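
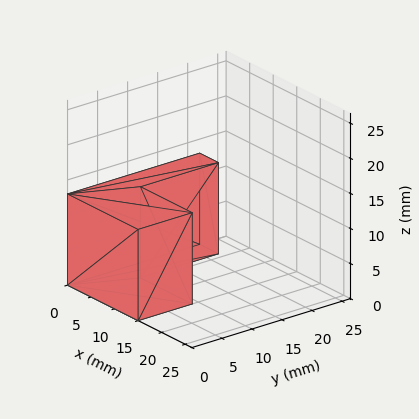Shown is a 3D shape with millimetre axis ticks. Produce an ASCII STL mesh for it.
Reading the render: the shape is an L-shaped prism: outer 15 × 22 mm, arm thicknesses ≈ 9 mm (horizontal) and 4 mm (vertical), extruded 13 mm in z (dimensions read to the nearest mm from the axis ticks). For the STL, each face is triangulated and given an outward normal.

solid part
  facet normal 0.0000 0.0000 -1.0000
    outer loop
      vertex 15.000 9.000 0.000
      vertex 15.000 0.000 0.000
      vertex 0.000 0.000 0.000
    endloop
  endfacet
  facet normal 0.0000 0.0000 -1.0000
    outer loop
      vertex 4.000 9.000 0.000
      vertex 15.000 9.000 0.000
      vertex 0.000 0.000 0.000
    endloop
  endfacet
  facet normal 0.0000 0.0000 -1.0000
    outer loop
      vertex 4.000 22.000 0.000
      vertex 4.000 9.000 0.000
      vertex 0.000 0.000 0.000
    endloop
  endfacet
  facet normal 0.0000 0.0000 -1.0000
    outer loop
      vertex 0.000 22.000 0.000
      vertex 4.000 22.000 0.000
      vertex 0.000 0.000 0.000
    endloop
  endfacet
  facet normal 0.0000 0.0000 1.0000
    outer loop
      vertex 0.000 0.000 13.000
      vertex 15.000 0.000 13.000
      vertex 15.000 9.000 13.000
    endloop
  endfacet
  facet normal 0.0000 0.0000 1.0000
    outer loop
      vertex 0.000 0.000 13.000
      vertex 15.000 9.000 13.000
      vertex 4.000 9.000 13.000
    endloop
  endfacet
  facet normal 0.0000 0.0000 1.0000
    outer loop
      vertex 0.000 0.000 13.000
      vertex 4.000 9.000 13.000
      vertex 4.000 22.000 13.000
    endloop
  endfacet
  facet normal 0.0000 0.0000 1.0000
    outer loop
      vertex 0.000 0.000 13.000
      vertex 4.000 22.000 13.000
      vertex 0.000 22.000 13.000
    endloop
  endfacet
  facet normal 0.0000 -1.0000 0.0000
    outer loop
      vertex 0.000 0.000 0.000
      vertex 15.000 0.000 0.000
      vertex 15.000 0.000 13.000
    endloop
  endfacet
  facet normal 0.0000 -1.0000 0.0000
    outer loop
      vertex 0.000 0.000 0.000
      vertex 15.000 0.000 13.000
      vertex 0.000 0.000 13.000
    endloop
  endfacet
  facet normal 1.0000 0.0000 0.0000
    outer loop
      vertex 15.000 0.000 0.000
      vertex 15.000 9.000 0.000
      vertex 15.000 9.000 13.000
    endloop
  endfacet
  facet normal 1.0000 0.0000 0.0000
    outer loop
      vertex 15.000 0.000 0.000
      vertex 15.000 9.000 13.000
      vertex 15.000 0.000 13.000
    endloop
  endfacet
  facet normal 0.0000 1.0000 0.0000
    outer loop
      vertex 15.000 9.000 0.000
      vertex 4.000 9.000 0.000
      vertex 4.000 9.000 13.000
    endloop
  endfacet
  facet normal 0.0000 1.0000 0.0000
    outer loop
      vertex 15.000 9.000 0.000
      vertex 4.000 9.000 13.000
      vertex 15.000 9.000 13.000
    endloop
  endfacet
  facet normal 1.0000 0.0000 0.0000
    outer loop
      vertex 4.000 9.000 0.000
      vertex 4.000 22.000 0.000
      vertex 4.000 22.000 13.000
    endloop
  endfacet
  facet normal 1.0000 0.0000 0.0000
    outer loop
      vertex 4.000 9.000 0.000
      vertex 4.000 22.000 13.000
      vertex 4.000 9.000 13.000
    endloop
  endfacet
  facet normal 0.0000 1.0000 0.0000
    outer loop
      vertex 4.000 22.000 0.000
      vertex 0.000 22.000 0.000
      vertex 0.000 22.000 13.000
    endloop
  endfacet
  facet normal 0.0000 1.0000 0.0000
    outer loop
      vertex 4.000 22.000 0.000
      vertex 0.000 22.000 13.000
      vertex 4.000 22.000 13.000
    endloop
  endfacet
  facet normal -1.0000 0.0000 0.0000
    outer loop
      vertex 0.000 22.000 0.000
      vertex 0.000 0.000 0.000
      vertex 0.000 0.000 13.000
    endloop
  endfacet
  facet normal -1.0000 0.0000 0.0000
    outer loop
      vertex 0.000 22.000 0.000
      vertex 0.000 0.000 13.000
      vertex 0.000 22.000 13.000
    endloop
  endfacet
endsolid part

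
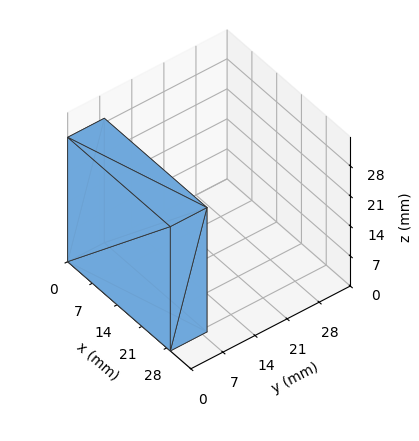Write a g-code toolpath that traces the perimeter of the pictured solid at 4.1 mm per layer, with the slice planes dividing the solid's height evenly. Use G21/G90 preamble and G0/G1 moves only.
Reading the render: the shape is a rectangular box, roughly 29 × 8 mm footprint and 29 mm tall (dimensions read to the nearest mm from the axis ticks). For the g-code, the solid's height is divided into equal slices at the stated Δz and each level perimeter traced with G1 moves after a G0 lift.

; perimeter-only toolpath
G21 ; units = mm
G90 ; absolute positioning
G28 ; home
; layer 1
G0 Z4.1
G0 X0.0 Y0.0
G1 X29.0 Y0.0
G1 X29.0 Y8.0
G1 X0.0 Y8.0
G1 X0.0 Y0.0
; layer 2
G0 Z8.3
G0 X0.0 Y0.0
G1 X29.0 Y0.0
G1 X29.0 Y8.0
G1 X0.0 Y8.0
G1 X0.0 Y0.0
; layer 3
G0 Z12.4
G0 X0.0 Y0.0
G1 X29.0 Y0.0
G1 X29.0 Y8.0
G1 X0.0 Y8.0
G1 X0.0 Y0.0
; layer 4
G0 Z16.6
G0 X0.0 Y0.0
G1 X29.0 Y0.0
G1 X29.0 Y8.0
G1 X0.0 Y8.0
G1 X0.0 Y0.0
; layer 5
G0 Z20.7
G0 X0.0 Y0.0
G1 X29.0 Y0.0
G1 X29.0 Y8.0
G1 X0.0 Y8.0
G1 X0.0 Y0.0
; layer 6
G0 Z24.9
G0 X0.0 Y0.0
G1 X29.0 Y0.0
G1 X29.0 Y8.0
G1 X0.0 Y8.0
G1 X0.0 Y0.0
; layer 7
G0 Z29.0
G0 X0.0 Y0.0
G1 X29.0 Y0.0
G1 X29.0 Y8.0
G1 X0.0 Y8.0
G1 X0.0 Y0.0
M2 ; end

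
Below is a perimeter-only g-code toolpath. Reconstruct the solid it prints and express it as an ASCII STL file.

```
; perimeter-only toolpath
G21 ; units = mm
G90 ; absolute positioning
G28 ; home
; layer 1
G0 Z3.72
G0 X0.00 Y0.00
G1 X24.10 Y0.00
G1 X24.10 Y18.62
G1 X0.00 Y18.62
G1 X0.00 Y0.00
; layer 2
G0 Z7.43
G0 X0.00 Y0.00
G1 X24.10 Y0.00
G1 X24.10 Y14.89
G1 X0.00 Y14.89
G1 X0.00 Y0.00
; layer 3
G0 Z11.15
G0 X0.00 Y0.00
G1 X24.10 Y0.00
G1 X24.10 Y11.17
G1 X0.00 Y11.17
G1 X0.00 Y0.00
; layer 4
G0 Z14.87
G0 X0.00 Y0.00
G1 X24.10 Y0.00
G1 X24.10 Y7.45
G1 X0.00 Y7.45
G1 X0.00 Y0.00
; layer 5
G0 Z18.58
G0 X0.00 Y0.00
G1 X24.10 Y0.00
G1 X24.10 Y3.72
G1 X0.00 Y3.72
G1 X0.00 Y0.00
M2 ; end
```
solid part
  facet normal 0.0000 0.0000 -1.0000
    outer loop
      vertex 24.10 22.34 0.00
      vertex 24.10 0.00 0.00
      vertex 0.00 0.00 0.00
    endloop
  endfacet
  facet normal 0.0000 0.0000 -1.0000
    outer loop
      vertex 0.00 22.34 0.00
      vertex 24.10 22.34 0.00
      vertex 0.00 0.00 0.00
    endloop
  endfacet
  facet normal 0.0000 -1.0000 0.0000
    outer loop
      vertex 0.00 0.00 0.00
      vertex 24.10 0.00 0.00
      vertex 24.10 0.00 22.30
    endloop
  endfacet
  facet normal 0.0000 -1.0000 0.0000
    outer loop
      vertex 0.00 0.00 0.00
      vertex 24.10 0.00 22.30
      vertex 0.00 0.00 22.30
    endloop
  endfacet
  facet normal 0.0000 0.7065 0.7077
    outer loop
      vertex 0.00 0.00 22.30
      vertex 24.10 0.00 22.30
      vertex 24.10 22.34 0.00
    endloop
  endfacet
  facet normal 0.0000 0.7065 0.7077
    outer loop
      vertex 0.00 0.00 22.30
      vertex 24.10 22.34 0.00
      vertex 0.00 22.34 0.00
    endloop
  endfacet
  facet normal -1.0000 0.0000 0.0000
    outer loop
      vertex 0.00 0.00 22.30
      vertex 0.00 22.34 0.00
      vertex 0.00 0.00 0.00
    endloop
  endfacet
  facet normal 1.0000 0.0000 0.0000
    outer loop
      vertex 24.10 0.00 0.00
      vertex 24.10 22.34 0.00
      vertex 24.10 0.00 22.30
    endloop
  endfacet
endsolid part

The G0 Z moves step by Δz≈3.72 mm. The G1 loops shrink linearly with z, so the solid tapers from its base footprint up to z≈22.3. Closing with a flat bottom cap and the tapered top and triangulating gives 8 facets — a wedge (ramp): 24.1 × 22.3 mm base, rising to 22.3 mm along the y=0 edge and sloping linearly to z=0 at y=22.3.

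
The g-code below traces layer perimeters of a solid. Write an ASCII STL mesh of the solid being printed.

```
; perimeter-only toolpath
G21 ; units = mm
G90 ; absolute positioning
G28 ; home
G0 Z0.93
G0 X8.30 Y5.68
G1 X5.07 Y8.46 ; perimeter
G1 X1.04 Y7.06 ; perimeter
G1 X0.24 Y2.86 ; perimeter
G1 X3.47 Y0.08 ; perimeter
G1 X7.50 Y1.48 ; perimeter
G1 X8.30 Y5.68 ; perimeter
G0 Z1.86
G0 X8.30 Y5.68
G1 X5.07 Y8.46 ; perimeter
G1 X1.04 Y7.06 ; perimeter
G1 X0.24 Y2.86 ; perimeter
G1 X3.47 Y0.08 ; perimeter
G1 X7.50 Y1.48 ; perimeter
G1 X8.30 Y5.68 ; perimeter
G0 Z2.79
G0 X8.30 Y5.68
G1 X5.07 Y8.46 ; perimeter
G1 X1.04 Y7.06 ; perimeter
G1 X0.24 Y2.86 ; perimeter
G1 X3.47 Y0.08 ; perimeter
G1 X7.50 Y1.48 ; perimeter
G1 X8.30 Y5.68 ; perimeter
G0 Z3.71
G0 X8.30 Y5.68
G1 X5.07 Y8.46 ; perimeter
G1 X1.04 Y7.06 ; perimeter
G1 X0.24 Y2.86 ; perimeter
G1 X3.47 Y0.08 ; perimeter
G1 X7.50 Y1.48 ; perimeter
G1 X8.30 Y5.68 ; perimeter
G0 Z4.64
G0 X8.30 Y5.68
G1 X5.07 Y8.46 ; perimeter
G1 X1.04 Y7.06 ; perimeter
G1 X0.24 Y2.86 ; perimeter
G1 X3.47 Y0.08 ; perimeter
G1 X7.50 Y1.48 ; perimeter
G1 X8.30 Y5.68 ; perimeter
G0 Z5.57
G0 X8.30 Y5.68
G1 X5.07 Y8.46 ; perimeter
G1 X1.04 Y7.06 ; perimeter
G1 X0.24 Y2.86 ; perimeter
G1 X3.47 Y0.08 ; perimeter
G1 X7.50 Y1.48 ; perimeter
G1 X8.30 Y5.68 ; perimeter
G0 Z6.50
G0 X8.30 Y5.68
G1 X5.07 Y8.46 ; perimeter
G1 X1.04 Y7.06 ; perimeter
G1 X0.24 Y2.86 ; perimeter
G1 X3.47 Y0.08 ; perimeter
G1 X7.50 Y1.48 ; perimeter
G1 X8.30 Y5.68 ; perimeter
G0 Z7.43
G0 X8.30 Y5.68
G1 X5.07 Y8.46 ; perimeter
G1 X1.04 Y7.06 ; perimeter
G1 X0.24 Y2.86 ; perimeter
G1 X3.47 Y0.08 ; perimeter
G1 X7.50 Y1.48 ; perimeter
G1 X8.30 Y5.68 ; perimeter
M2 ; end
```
solid part
  facet normal 0.0000 0.0000 -1.0000
    outer loop
      vertex 1.04 7.06 0.00
      vertex 5.07 8.46 0.00
      vertex 8.30 5.68 0.00
    endloop
  endfacet
  facet normal 0.0000 0.0000 -1.0000
    outer loop
      vertex 0.24 2.86 0.00
      vertex 1.04 7.06 0.00
      vertex 8.30 5.68 0.00
    endloop
  endfacet
  facet normal 0.0000 0.0000 -1.0000
    outer loop
      vertex 3.47 0.08 0.00
      vertex 0.24 2.86 0.00
      vertex 8.30 5.68 0.00
    endloop
  endfacet
  facet normal 0.0000 0.0000 -1.0000
    outer loop
      vertex 7.50 1.48 0.00
      vertex 3.47 0.08 0.00
      vertex 8.30 5.68 0.00
    endloop
  endfacet
  facet normal 0.0000 0.0000 1.0000
    outer loop
      vertex 8.30 5.68 7.43
      vertex 5.07 8.46 7.43
      vertex 1.04 7.06 7.43
    endloop
  endfacet
  facet normal 0.0000 0.0000 1.0000
    outer loop
      vertex 8.30 5.68 7.43
      vertex 1.04 7.06 7.43
      vertex 0.24 2.86 7.43
    endloop
  endfacet
  facet normal 0.0000 0.0000 1.0000
    outer loop
      vertex 8.30 5.68 7.43
      vertex 0.24 2.86 7.43
      vertex 3.47 0.08 7.43
    endloop
  endfacet
  facet normal 0.0000 0.0000 1.0000
    outer loop
      vertex 8.30 5.68 7.43
      vertex 3.47 0.08 7.43
      vertex 7.50 1.48 7.43
    endloop
  endfacet
  facet normal 0.6523 0.7579 0.0000
    outer loop
      vertex 8.30 5.68 0.00
      vertex 5.07 8.46 0.00
      vertex 5.07 8.46 7.43
    endloop
  endfacet
  facet normal 0.6523 0.7579 0.0000
    outer loop
      vertex 8.30 5.68 0.00
      vertex 5.07 8.46 7.43
      vertex 8.30 5.68 7.43
    endloop
  endfacet
  facet normal -0.3282 0.9446 0.0000
    outer loop
      vertex 5.07 8.46 0.00
      vertex 1.04 7.06 0.00
      vertex 1.04 7.06 7.43
    endloop
  endfacet
  facet normal -0.3282 0.9446 0.0000
    outer loop
      vertex 5.07 8.46 0.00
      vertex 1.04 7.06 7.43
      vertex 5.07 8.46 7.43
    endloop
  endfacet
  facet normal -0.9823 0.1871 0.0000
    outer loop
      vertex 1.04 7.06 0.00
      vertex 0.24 2.86 0.00
      vertex 0.24 2.86 7.43
    endloop
  endfacet
  facet normal -0.9823 0.1871 0.0000
    outer loop
      vertex 1.04 7.06 0.00
      vertex 0.24 2.86 7.43
      vertex 1.04 7.06 7.43
    endloop
  endfacet
  facet normal -0.6523 -0.7579 0.0000
    outer loop
      vertex 0.24 2.86 0.00
      vertex 3.47 0.08 0.00
      vertex 3.47 0.08 7.43
    endloop
  endfacet
  facet normal -0.6523 -0.7579 0.0000
    outer loop
      vertex 0.24 2.86 0.00
      vertex 3.47 0.08 7.43
      vertex 0.24 2.86 7.43
    endloop
  endfacet
  facet normal 0.3282 -0.9446 0.0000
    outer loop
      vertex 3.47 0.08 0.00
      vertex 7.50 1.48 0.00
      vertex 7.50 1.48 7.43
    endloop
  endfacet
  facet normal 0.3282 -0.9446 0.0000
    outer loop
      vertex 3.47 0.08 0.00
      vertex 7.50 1.48 7.43
      vertex 3.47 0.08 7.43
    endloop
  endfacet
  facet normal 0.9823 -0.1871 0.0000
    outer loop
      vertex 7.50 1.48 0.00
      vertex 8.30 5.68 0.00
      vertex 8.30 5.68 7.43
    endloop
  endfacet
  facet normal 0.9823 -0.1871 0.0000
    outer loop
      vertex 7.50 1.48 0.00
      vertex 8.30 5.68 7.43
      vertex 7.50 1.48 7.43
    endloop
  endfacet
endsolid part

The G0 Z moves step by Δz≈0.93 mm. Every layer's G1 loop is the same polygon, so the solid is a straight extrusion of it from z=0 to z≈7.43. Closing with flat bottom and top caps and triangulating gives 20 facets — a regular 6-sided prism (a cylinder approximated with 6 flat sides), circumscribed radius ≈ 4.27 mm, height ≈ 7.43 mm.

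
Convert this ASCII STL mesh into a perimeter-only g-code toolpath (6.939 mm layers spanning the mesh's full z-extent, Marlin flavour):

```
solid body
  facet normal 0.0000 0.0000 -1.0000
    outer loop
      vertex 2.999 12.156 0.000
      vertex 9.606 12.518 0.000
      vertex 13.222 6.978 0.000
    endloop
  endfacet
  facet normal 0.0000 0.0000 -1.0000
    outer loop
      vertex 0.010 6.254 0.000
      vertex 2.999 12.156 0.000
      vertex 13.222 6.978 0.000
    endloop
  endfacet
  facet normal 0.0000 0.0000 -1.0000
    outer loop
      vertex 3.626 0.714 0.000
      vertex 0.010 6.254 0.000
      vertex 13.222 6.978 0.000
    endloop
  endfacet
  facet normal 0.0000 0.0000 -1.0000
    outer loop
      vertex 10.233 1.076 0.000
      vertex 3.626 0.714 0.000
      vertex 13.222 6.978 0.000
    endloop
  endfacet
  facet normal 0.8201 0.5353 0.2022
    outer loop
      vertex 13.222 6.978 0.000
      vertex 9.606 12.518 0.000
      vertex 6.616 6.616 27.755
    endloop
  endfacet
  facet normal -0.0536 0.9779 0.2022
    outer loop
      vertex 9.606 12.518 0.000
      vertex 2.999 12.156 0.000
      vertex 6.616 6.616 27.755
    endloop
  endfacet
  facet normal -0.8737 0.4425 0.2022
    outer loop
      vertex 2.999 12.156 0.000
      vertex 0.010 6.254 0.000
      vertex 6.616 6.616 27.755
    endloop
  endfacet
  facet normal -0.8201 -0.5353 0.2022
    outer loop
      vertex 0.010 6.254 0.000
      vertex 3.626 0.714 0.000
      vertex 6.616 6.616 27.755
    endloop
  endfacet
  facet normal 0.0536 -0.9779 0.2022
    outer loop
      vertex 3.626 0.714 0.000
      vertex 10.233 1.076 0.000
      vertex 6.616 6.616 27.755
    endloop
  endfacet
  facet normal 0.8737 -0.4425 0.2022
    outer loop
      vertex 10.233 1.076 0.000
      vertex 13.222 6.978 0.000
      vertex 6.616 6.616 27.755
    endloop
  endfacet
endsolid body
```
; perimeter-only toolpath
G21 ; units = mm
G90 ; absolute positioning
G28 ; home
; layer 1
G0 Z6.939
G0 X11.570 Y6.887
G1 X8.858 Y11.043
G1 X3.903 Y10.771
G1 X1.661 Y6.345
G1 X4.373 Y2.189
G1 X9.329 Y2.461
G1 X11.570 Y6.887
; layer 2
G0 Z13.877
G0 X9.919 Y6.797
G1 X8.111 Y9.567
G1 X4.808 Y9.386
G1 X3.313 Y6.435
G1 X5.121 Y3.665
G1 X8.425 Y3.846
G1 X9.919 Y6.797
; layer 3
G0 Z20.816
G0 X8.268 Y6.707
G1 X7.364 Y8.091
G1 X5.712 Y8.001
G1 X4.965 Y6.525
G1 X5.869 Y5.140
G1 X7.520 Y5.231
G1 X8.268 Y6.707
M2 ; end

The solid is a regular 6-sided pyramid, base circumscribed radius ≈ 6.62 mm, apex at z ≈ 27.8 mm. Slicing at Δz = 6.939 mm — 4 equal slices spanning the solid's height, so layer i sits at z = i·h/4 — gives 3 non-empty perimeters. Each is a 6-segment closed polygon; G0 lifts to the layer z and rapids to the start vertex, then G1 traces the edges. The cross-section shrinks linearly with z (the slice at the apex is degenerate and omitted).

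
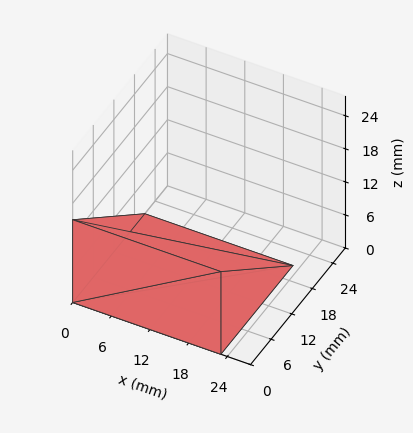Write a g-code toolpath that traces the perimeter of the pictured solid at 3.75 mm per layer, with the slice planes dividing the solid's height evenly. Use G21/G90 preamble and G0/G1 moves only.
Reading the render: the shape is a wedge (ramp): 23 × 21 mm base, rising to 15 mm along the y=0 edge and sloping linearly to z=0 at y=21 (dimensions read to the nearest mm from the axis ticks). For the g-code, the solid's height is divided into equal slices at the stated Δz and each level perimeter traced with G1 moves after a G0 lift.

; perimeter-only toolpath
G21 ; units = mm
G90 ; absolute positioning
G28 ; home
; layer 1
G0 Z3.75
G0 X0.00 Y0.00
G1 X23.00 Y0.00
G1 X23.00 Y15.75
G1 X0.00 Y15.75
G1 X0.00 Y0.00
; layer 2
G0 Z7.50
G0 X0.00 Y0.00
G1 X23.00 Y0.00
G1 X23.00 Y10.50
G1 X0.00 Y10.50
G1 X0.00 Y0.00
; layer 3
G0 Z11.25
G0 X0.00 Y0.00
G1 X23.00 Y0.00
G1 X23.00 Y5.25
G1 X0.00 Y5.25
G1 X0.00 Y0.00
M2 ; end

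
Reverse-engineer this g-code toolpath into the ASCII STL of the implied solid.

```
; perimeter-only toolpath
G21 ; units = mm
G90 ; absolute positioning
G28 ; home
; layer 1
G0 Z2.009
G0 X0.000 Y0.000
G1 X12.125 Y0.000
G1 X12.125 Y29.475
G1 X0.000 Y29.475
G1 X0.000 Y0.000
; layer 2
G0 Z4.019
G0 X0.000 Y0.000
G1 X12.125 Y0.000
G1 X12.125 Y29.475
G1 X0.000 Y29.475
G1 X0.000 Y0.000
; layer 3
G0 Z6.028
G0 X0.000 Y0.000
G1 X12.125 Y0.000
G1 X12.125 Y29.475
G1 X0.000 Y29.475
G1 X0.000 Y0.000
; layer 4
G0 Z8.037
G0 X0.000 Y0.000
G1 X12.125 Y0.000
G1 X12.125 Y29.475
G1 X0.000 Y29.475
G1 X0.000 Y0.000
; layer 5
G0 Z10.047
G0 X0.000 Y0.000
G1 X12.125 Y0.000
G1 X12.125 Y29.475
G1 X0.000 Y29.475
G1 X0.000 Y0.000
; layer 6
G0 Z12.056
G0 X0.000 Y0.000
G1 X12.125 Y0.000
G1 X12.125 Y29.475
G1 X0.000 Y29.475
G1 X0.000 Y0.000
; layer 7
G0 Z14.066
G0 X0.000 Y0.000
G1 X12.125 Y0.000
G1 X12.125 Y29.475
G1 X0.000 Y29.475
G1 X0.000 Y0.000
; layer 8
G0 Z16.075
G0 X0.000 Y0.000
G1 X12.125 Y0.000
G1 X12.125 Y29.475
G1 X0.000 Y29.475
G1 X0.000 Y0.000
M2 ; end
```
solid part
  facet normal 0.0000 0.0000 -1.0000
    outer loop
      vertex 12.125 29.475 0.000
      vertex 12.125 0.000 0.000
      vertex 0.000 0.000 0.000
    endloop
  endfacet
  facet normal 0.0000 0.0000 -1.0000
    outer loop
      vertex 0.000 29.475 0.000
      vertex 12.125 29.475 0.000
      vertex 0.000 0.000 0.000
    endloop
  endfacet
  facet normal 0.0000 0.0000 1.0000
    outer loop
      vertex 0.000 0.000 16.075
      vertex 12.125 0.000 16.075
      vertex 12.125 29.475 16.075
    endloop
  endfacet
  facet normal 0.0000 0.0000 1.0000
    outer loop
      vertex 0.000 0.000 16.075
      vertex 12.125 29.475 16.075
      vertex 0.000 29.475 16.075
    endloop
  endfacet
  facet normal 0.0000 -1.0000 0.0000
    outer loop
      vertex 0.000 0.000 0.000
      vertex 12.125 0.000 0.000
      vertex 12.125 0.000 16.075
    endloop
  endfacet
  facet normal 0.0000 -1.0000 0.0000
    outer loop
      vertex 0.000 0.000 0.000
      vertex 12.125 0.000 16.075
      vertex 0.000 0.000 16.075
    endloop
  endfacet
  facet normal 0.0000 1.0000 0.0000
    outer loop
      vertex 12.125 29.475 16.075
      vertex 12.125 29.475 0.000
      vertex 0.000 29.475 0.000
    endloop
  endfacet
  facet normal 0.0000 1.0000 0.0000
    outer loop
      vertex 0.000 29.475 16.075
      vertex 12.125 29.475 16.075
      vertex 0.000 29.475 0.000
    endloop
  endfacet
  facet normal -1.0000 0.0000 0.0000
    outer loop
      vertex 0.000 29.475 16.075
      vertex 0.000 29.475 0.000
      vertex 0.000 0.000 0.000
    endloop
  endfacet
  facet normal -1.0000 0.0000 0.0000
    outer loop
      vertex 0.000 0.000 16.075
      vertex 0.000 29.475 16.075
      vertex 0.000 0.000 0.000
    endloop
  endfacet
  facet normal 1.0000 0.0000 0.0000
    outer loop
      vertex 12.125 0.000 0.000
      vertex 12.125 29.475 0.000
      vertex 12.125 29.475 16.075
    endloop
  endfacet
  facet normal 1.0000 0.0000 0.0000
    outer loop
      vertex 12.125 0.000 0.000
      vertex 12.125 29.475 16.075
      vertex 12.125 0.000 16.075
    endloop
  endfacet
endsolid part

The G0 Z moves step by Δz≈2.009 mm. Every layer's G1 loop is the same polygon, so the solid is a straight extrusion of it from z=0 to z≈16.1. Closing with flat bottom and top caps and triangulating gives 12 facets — a rectangular box, roughly 12.1 × 29.5 mm footprint and 16.1 mm tall.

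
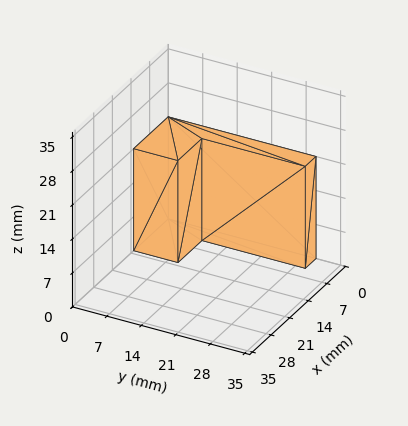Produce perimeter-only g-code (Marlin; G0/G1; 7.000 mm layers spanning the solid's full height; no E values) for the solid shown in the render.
Reading the render: the shape is an L-shaped prism: outer 13 × 30 mm, arm thicknesses ≈ 9 mm (horizontal) and 4 mm (vertical), extruded 21 mm in z (dimensions read to the nearest mm from the axis ticks). For the g-code, the solid's height is divided into equal slices at the stated Δz and each level perimeter traced with G1 moves after a G0 lift.

; perimeter-only toolpath
G21 ; units = mm
G90 ; absolute positioning
G28 ; home
; layer 1
G0 Z7.000
G0 X0.000 Y0.000
G1 X13.000 Y0.000
G1 X13.000 Y9.000
G1 X4.000 Y9.000
G1 X4.000 Y30.000
G1 X0.000 Y30.000
G1 X0.000 Y0.000
; layer 2
G0 Z14.000
G0 X0.000 Y0.000
G1 X13.000 Y0.000
G1 X13.000 Y9.000
G1 X4.000 Y9.000
G1 X4.000 Y30.000
G1 X0.000 Y30.000
G1 X0.000 Y0.000
; layer 3
G0 Z21.000
G0 X0.000 Y0.000
G1 X13.000 Y0.000
G1 X13.000 Y9.000
G1 X4.000 Y9.000
G1 X4.000 Y30.000
G1 X0.000 Y30.000
G1 X0.000 Y0.000
M2 ; end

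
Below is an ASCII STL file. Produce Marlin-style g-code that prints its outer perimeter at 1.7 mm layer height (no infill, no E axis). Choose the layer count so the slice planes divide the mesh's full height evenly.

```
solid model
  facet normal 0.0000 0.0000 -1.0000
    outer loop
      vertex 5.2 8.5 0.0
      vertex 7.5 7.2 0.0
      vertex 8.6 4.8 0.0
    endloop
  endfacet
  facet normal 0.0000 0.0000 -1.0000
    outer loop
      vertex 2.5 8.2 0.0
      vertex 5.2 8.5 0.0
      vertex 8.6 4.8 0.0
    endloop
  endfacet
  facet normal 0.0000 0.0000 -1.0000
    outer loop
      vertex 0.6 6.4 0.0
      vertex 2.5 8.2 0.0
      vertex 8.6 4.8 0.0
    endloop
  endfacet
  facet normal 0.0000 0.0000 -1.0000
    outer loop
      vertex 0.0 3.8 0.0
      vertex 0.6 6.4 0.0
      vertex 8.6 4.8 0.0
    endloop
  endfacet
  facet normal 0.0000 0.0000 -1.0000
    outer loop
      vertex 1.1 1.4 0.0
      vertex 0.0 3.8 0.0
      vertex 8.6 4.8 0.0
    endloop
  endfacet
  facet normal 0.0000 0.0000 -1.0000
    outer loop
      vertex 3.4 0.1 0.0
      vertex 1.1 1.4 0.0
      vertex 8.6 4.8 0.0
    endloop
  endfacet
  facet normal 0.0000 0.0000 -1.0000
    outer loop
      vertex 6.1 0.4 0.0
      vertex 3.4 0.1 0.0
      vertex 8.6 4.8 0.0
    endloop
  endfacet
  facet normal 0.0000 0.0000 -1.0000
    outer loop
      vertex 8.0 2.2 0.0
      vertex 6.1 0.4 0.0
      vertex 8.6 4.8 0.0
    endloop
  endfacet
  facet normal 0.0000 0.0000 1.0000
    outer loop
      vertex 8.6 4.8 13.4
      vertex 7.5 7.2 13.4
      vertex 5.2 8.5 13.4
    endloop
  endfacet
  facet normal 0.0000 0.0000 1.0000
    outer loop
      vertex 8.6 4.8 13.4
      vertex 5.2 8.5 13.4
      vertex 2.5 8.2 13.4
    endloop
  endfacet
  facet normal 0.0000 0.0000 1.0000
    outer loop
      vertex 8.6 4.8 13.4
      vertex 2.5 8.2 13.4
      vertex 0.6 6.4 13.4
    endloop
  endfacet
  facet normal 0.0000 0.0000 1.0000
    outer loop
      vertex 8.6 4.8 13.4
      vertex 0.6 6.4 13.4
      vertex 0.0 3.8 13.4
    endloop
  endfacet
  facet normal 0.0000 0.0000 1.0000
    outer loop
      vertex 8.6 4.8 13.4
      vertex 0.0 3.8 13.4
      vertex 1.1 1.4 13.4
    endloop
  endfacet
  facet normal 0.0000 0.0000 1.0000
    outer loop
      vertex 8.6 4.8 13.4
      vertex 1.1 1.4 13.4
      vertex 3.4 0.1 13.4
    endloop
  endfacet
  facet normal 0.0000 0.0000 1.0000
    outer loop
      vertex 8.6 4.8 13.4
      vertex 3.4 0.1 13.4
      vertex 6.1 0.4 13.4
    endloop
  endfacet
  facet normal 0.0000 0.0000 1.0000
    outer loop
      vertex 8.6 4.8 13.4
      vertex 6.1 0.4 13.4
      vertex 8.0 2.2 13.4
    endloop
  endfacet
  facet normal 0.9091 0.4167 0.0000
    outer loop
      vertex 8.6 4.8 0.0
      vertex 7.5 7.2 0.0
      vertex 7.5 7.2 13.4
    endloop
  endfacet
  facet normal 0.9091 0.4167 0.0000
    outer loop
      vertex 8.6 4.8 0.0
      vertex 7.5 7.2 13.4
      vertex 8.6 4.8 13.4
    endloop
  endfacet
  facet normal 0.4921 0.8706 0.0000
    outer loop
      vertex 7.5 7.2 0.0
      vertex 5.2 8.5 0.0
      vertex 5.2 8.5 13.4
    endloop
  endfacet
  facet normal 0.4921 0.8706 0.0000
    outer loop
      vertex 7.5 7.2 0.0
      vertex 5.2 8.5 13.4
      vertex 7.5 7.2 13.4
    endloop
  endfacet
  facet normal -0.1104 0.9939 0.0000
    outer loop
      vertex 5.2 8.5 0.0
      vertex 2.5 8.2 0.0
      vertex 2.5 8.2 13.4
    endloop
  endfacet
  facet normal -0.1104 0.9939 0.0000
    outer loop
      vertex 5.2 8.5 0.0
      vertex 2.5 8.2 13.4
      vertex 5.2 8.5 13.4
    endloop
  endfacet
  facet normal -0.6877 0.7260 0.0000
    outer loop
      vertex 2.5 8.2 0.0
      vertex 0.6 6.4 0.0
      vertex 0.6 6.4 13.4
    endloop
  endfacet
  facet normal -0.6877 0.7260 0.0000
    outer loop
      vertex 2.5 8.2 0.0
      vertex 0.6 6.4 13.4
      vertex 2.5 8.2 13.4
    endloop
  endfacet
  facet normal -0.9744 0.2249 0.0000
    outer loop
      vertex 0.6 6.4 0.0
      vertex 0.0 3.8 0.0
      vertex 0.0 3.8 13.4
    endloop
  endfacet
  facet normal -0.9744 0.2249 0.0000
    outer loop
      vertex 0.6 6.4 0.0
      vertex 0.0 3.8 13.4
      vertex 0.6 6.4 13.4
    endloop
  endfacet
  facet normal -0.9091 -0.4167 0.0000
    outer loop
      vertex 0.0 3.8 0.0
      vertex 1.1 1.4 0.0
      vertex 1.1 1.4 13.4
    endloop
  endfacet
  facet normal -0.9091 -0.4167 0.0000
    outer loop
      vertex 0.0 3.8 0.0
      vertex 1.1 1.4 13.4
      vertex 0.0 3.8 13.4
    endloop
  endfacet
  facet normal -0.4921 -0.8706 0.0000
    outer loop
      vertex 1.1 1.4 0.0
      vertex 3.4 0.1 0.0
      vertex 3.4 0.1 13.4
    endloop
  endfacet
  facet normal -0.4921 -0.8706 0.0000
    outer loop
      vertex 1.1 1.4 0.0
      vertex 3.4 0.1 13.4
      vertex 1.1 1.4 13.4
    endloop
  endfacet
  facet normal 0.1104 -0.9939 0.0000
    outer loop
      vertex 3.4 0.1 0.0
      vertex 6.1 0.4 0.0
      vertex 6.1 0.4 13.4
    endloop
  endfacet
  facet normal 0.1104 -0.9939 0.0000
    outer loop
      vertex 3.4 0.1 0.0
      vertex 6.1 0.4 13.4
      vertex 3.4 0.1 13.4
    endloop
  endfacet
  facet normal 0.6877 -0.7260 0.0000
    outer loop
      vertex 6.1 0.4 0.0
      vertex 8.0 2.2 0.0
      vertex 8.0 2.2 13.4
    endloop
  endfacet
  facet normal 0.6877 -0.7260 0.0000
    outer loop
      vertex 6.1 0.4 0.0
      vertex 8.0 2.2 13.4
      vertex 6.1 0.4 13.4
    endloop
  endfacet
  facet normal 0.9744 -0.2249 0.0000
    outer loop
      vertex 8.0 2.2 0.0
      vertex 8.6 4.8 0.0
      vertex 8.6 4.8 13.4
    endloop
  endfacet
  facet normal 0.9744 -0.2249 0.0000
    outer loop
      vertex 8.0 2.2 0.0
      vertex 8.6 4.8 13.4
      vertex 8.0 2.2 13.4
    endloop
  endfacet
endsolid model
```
; perimeter-only toolpath
G21 ; units = mm
G90 ; absolute positioning
G28 ; home
; layer 1
G0 Z1.7
G0 X8.6 Y4.8
G1 X7.5 Y7.2
G1 X5.2 Y8.5
G1 X2.5 Y8.2
G1 X0.6 Y6.4
G1 X0.0 Y3.8
G1 X1.1 Y1.4
G1 X3.4 Y0.1
G1 X6.1 Y0.4
G1 X8.0 Y2.2
G1 X8.6 Y4.8
; layer 2
G0 Z3.4
G0 X8.6 Y4.8
G1 X7.5 Y7.2
G1 X5.2 Y8.5
G1 X2.5 Y8.2
G1 X0.6 Y6.4
G1 X0.0 Y3.8
G1 X1.1 Y1.4
G1 X3.4 Y0.1
G1 X6.1 Y0.4
G1 X8.0 Y2.2
G1 X8.6 Y4.8
; layer 3
G0 Z5.0
G0 X8.6 Y4.8
G1 X7.5 Y7.2
G1 X5.2 Y8.5
G1 X2.5 Y8.2
G1 X0.6 Y6.4
G1 X0.0 Y3.8
G1 X1.1 Y1.4
G1 X3.4 Y0.1
G1 X6.1 Y0.4
G1 X8.0 Y2.2
G1 X8.6 Y4.8
; layer 4
G0 Z6.7
G0 X8.6 Y4.8
G1 X7.5 Y7.2
G1 X5.2 Y8.5
G1 X2.5 Y8.2
G1 X0.6 Y6.4
G1 X0.0 Y3.8
G1 X1.1 Y1.4
G1 X3.4 Y0.1
G1 X6.1 Y0.4
G1 X8.0 Y2.2
G1 X8.6 Y4.8
; layer 5
G0 Z8.4
G0 X8.6 Y4.8
G1 X7.5 Y7.2
G1 X5.2 Y8.5
G1 X2.5 Y8.2
G1 X0.6 Y6.4
G1 X0.0 Y3.8
G1 X1.1 Y1.4
G1 X3.4 Y0.1
G1 X6.1 Y0.4
G1 X8.0 Y2.2
G1 X8.6 Y4.8
; layer 6
G0 Z10.1
G0 X8.6 Y4.8
G1 X7.5 Y7.2
G1 X5.2 Y8.5
G1 X2.5 Y8.2
G1 X0.6 Y6.4
G1 X0.0 Y3.8
G1 X1.1 Y1.4
G1 X3.4 Y0.1
G1 X6.1 Y0.4
G1 X8.0 Y2.2
G1 X8.6 Y4.8
; layer 7
G0 Z11.7
G0 X8.6 Y4.8
G1 X7.5 Y7.2
G1 X5.2 Y8.5
G1 X2.5 Y8.2
G1 X0.6 Y6.4
G1 X0.0 Y3.8
G1 X1.1 Y1.4
G1 X3.4 Y0.1
G1 X6.1 Y0.4
G1 X8.0 Y2.2
G1 X8.6 Y4.8
; layer 8
G0 Z13.4
G0 X8.6 Y4.8
G1 X7.5 Y7.2
G1 X5.2 Y8.5
G1 X2.5 Y8.2
G1 X0.6 Y6.4
G1 X0.0 Y3.8
G1 X1.1 Y1.4
G1 X3.4 Y0.1
G1 X6.1 Y0.4
G1 X8.0 Y2.2
G1 X8.6 Y4.8
M2 ; end

The solid is a regular 10-sided prism (a cylinder approximated with 10 flat sides), circumscribed radius ≈ 4.3 mm, height ≈ 13.4 mm. Slicing at Δz = 1.7 mm — 8 equal slices spanning the solid's height, so layer i sits at z = i·h/8 — gives 8 non-empty perimeters. Each is a 10-segment closed polygon; G0 lifts to the layer z and rapids to the start vertex, then G1 traces the edges.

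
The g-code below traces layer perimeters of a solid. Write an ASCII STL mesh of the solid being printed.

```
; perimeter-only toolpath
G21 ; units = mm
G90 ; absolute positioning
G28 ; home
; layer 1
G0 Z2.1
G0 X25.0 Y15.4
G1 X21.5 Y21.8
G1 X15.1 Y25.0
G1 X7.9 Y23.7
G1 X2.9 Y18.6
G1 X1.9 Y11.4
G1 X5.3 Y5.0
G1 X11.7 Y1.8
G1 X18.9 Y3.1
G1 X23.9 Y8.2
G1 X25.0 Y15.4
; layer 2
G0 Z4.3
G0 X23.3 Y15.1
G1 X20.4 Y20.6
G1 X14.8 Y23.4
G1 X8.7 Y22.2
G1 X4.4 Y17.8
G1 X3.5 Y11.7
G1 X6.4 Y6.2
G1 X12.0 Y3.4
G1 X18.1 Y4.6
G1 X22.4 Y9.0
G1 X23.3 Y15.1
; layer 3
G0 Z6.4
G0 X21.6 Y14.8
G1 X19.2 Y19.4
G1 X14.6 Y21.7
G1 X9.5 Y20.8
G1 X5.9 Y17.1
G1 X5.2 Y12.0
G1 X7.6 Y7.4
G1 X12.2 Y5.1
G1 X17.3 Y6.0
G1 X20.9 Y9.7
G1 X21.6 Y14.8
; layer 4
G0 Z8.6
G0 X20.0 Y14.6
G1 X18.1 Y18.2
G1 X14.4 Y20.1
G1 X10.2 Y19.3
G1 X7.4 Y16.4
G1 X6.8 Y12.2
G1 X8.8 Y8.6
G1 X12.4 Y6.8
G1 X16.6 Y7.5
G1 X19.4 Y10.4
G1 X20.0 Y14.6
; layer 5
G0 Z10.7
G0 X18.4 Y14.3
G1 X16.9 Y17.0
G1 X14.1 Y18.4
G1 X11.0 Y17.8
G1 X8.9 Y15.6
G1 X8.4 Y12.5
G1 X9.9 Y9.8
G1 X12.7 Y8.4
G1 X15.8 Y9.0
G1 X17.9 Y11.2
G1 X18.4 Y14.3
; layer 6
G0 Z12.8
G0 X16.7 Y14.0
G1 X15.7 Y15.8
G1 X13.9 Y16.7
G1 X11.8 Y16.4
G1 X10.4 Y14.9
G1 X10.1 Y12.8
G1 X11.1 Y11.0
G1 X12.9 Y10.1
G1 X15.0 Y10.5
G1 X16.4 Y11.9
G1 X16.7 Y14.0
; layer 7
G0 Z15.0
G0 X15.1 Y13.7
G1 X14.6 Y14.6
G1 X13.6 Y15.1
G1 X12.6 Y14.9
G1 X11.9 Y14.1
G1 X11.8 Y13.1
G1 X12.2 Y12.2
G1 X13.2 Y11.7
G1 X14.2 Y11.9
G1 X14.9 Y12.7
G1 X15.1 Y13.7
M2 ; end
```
solid part
  facet normal 0.0000 0.0000 -1.0000
    outer loop
      vertex 15.3 26.7 0.0
      vertex 22.7 23.0 0.0
      vertex 26.6 15.7 0.0
    endloop
  endfacet
  facet normal 0.0000 0.0000 -1.0000
    outer loop
      vertex 7.1 25.2 0.0
      vertex 15.3 26.7 0.0
      vertex 26.6 15.7 0.0
    endloop
  endfacet
  facet normal 0.0000 0.0000 -1.0000
    outer loop
      vertex 1.4 19.3 0.0
      vertex 7.1 25.2 0.0
      vertex 26.6 15.7 0.0
    endloop
  endfacet
  facet normal 0.0000 0.0000 -1.0000
    outer loop
      vertex 0.2 11.1 0.0
      vertex 1.4 19.3 0.0
      vertex 26.6 15.7 0.0
    endloop
  endfacet
  facet normal 0.0000 0.0000 -1.0000
    outer loop
      vertex 4.1 3.8 0.0
      vertex 0.2 11.1 0.0
      vertex 26.6 15.7 0.0
    endloop
  endfacet
  facet normal 0.0000 0.0000 -1.0000
    outer loop
      vertex 11.5 0.1 0.0
      vertex 4.1 3.8 0.0
      vertex 26.6 15.7 0.0
    endloop
  endfacet
  facet normal 0.0000 0.0000 -1.0000
    outer loop
      vertex 19.7 1.6 0.0
      vertex 11.5 0.1 0.0
      vertex 26.6 15.7 0.0
    endloop
  endfacet
  facet normal 0.0000 0.0000 -1.0000
    outer loop
      vertex 25.4 7.5 0.0
      vertex 19.7 1.6 0.0
      vertex 26.6 15.7 0.0
    endloop
  endfacet
  facet normal 0.7076 0.3780 0.5970
    outer loop
      vertex 26.6 15.7 0.0
      vertex 22.7 23.0 0.0
      vertex 13.4 13.4 17.1
    endloop
  endfacet
  facet normal 0.3586 0.7171 0.5976
    outer loop
      vertex 22.7 23.0 0.0
      vertex 15.3 26.7 0.0
      vertex 13.4 13.4 17.1
    endloop
  endfacet
  facet normal -0.1443 0.7888 0.5975
    outer loop
      vertex 15.3 26.7 0.0
      vertex 7.1 25.2 0.0
      vertex 13.4 13.4 17.1
    endloop
  endfacet
  facet normal -0.5769 0.5573 0.5971
    outer loop
      vertex 7.1 25.2 0.0
      vertex 1.4 19.3 0.0
      vertex 13.4 13.4 17.1
    endloop
  endfacet
  facet normal -0.7937 0.1162 0.5971
    outer loop
      vertex 1.4 19.3 0.0
      vertex 0.2 11.1 0.0
      vertex 13.4 13.4 17.1
    endloop
  endfacet
  facet normal -0.7076 -0.3780 0.5970
    outer loop
      vertex 0.2 11.1 0.0
      vertex 4.1 3.8 0.0
      vertex 13.4 13.4 17.1
    endloop
  endfacet
  facet normal -0.3586 -0.7171 0.5976
    outer loop
      vertex 4.1 3.8 0.0
      vertex 11.5 0.1 0.0
      vertex 13.4 13.4 17.1
    endloop
  endfacet
  facet normal 0.1443 -0.7888 0.5975
    outer loop
      vertex 11.5 0.1 0.0
      vertex 19.7 1.6 0.0
      vertex 13.4 13.4 17.1
    endloop
  endfacet
  facet normal 0.5769 -0.5573 0.5971
    outer loop
      vertex 19.7 1.6 0.0
      vertex 25.4 7.5 0.0
      vertex 13.4 13.4 17.1
    endloop
  endfacet
  facet normal 0.7937 -0.1162 0.5971
    outer loop
      vertex 25.4 7.5 0.0
      vertex 26.6 15.7 0.0
      vertex 13.4 13.4 17.1
    endloop
  endfacet
endsolid part

The G0 Z moves step by Δz≈2.1 mm. The G1 loops shrink linearly with z, so the solid tapers from its base footprint up to z≈17.1. Closing with a flat bottom cap and the tapered top and triangulating gives 18 facets — a regular 10-sided pyramid, base circumscribed radius ≈ 13.4 mm, apex at z ≈ 17.1 mm.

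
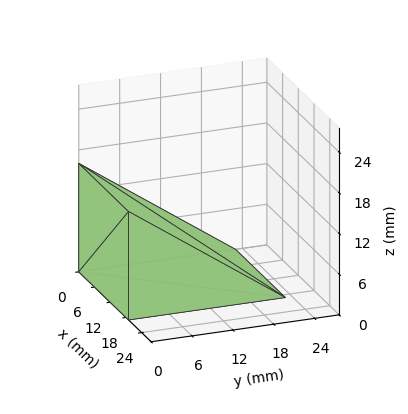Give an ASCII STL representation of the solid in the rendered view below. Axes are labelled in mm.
Reading the render: the shape is a wedge (ramp): 19 × 23 mm base, rising to 16 mm along the y=0 edge and sloping linearly to z=0 at y=23 (dimensions read to the nearest mm from the axis ticks). For the STL, each face is triangulated and given an outward normal.

solid part
  facet normal 0.0000 0.0000 -1.0000
    outer loop
      vertex 19.00 23.00 0.00
      vertex 19.00 0.00 0.00
      vertex 0.00 0.00 0.00
    endloop
  endfacet
  facet normal 0.0000 0.0000 -1.0000
    outer loop
      vertex 0.00 23.00 0.00
      vertex 19.00 23.00 0.00
      vertex 0.00 0.00 0.00
    endloop
  endfacet
  facet normal 0.0000 -1.0000 0.0000
    outer loop
      vertex 0.00 0.00 0.00
      vertex 19.00 0.00 0.00
      vertex 19.00 0.00 16.00
    endloop
  endfacet
  facet normal 0.0000 -1.0000 0.0000
    outer loop
      vertex 0.00 0.00 0.00
      vertex 19.00 0.00 16.00
      vertex 0.00 0.00 16.00
    endloop
  endfacet
  facet normal 0.0000 0.5711 0.8209
    outer loop
      vertex 0.00 0.00 16.00
      vertex 19.00 0.00 16.00
      vertex 19.00 23.00 0.00
    endloop
  endfacet
  facet normal 0.0000 0.5711 0.8209
    outer loop
      vertex 0.00 0.00 16.00
      vertex 19.00 23.00 0.00
      vertex 0.00 23.00 0.00
    endloop
  endfacet
  facet normal -1.0000 0.0000 0.0000
    outer loop
      vertex 0.00 0.00 16.00
      vertex 0.00 23.00 0.00
      vertex 0.00 0.00 0.00
    endloop
  endfacet
  facet normal 1.0000 0.0000 0.0000
    outer loop
      vertex 19.00 0.00 0.00
      vertex 19.00 23.00 0.00
      vertex 19.00 0.00 16.00
    endloop
  endfacet
endsolid part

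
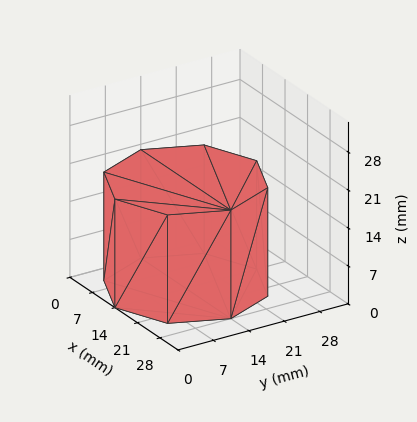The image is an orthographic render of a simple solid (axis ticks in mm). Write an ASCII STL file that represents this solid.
Reading the render: the shape is a regular 8-sided prism (a cylinder approximated with 8 flat sides), circumscribed radius ≈ 14 mm, height ≈ 20 mm (dimensions read to the nearest mm from the axis ticks). For the STL, each face is triangulated and given an outward normal.

solid part
  facet normal 0.0000 0.0000 -1.0000
    outer loop
      vertex 14.0 28.0 0.0
      vertex 23.9 23.9 0.0
      vertex 28.0 14.0 0.0
    endloop
  endfacet
  facet normal 0.0000 0.0000 -1.0000
    outer loop
      vertex 4.1 23.9 0.0
      vertex 14.0 28.0 0.0
      vertex 28.0 14.0 0.0
    endloop
  endfacet
  facet normal 0.0000 0.0000 -1.0000
    outer loop
      vertex 0.0 14.0 0.0
      vertex 4.1 23.9 0.0
      vertex 28.0 14.0 0.0
    endloop
  endfacet
  facet normal 0.0000 0.0000 -1.0000
    outer loop
      vertex 4.1 4.1 0.0
      vertex 0.0 14.0 0.0
      vertex 28.0 14.0 0.0
    endloop
  endfacet
  facet normal 0.0000 0.0000 -1.0000
    outer loop
      vertex 14.0 0.0 0.0
      vertex 4.1 4.1 0.0
      vertex 28.0 14.0 0.0
    endloop
  endfacet
  facet normal 0.0000 0.0000 -1.0000
    outer loop
      vertex 23.9 4.1 0.0
      vertex 14.0 0.0 0.0
      vertex 28.0 14.0 0.0
    endloop
  endfacet
  facet normal 0.0000 0.0000 1.0000
    outer loop
      vertex 28.0 14.0 20.0
      vertex 23.9 23.9 20.0
      vertex 14.0 28.0 20.0
    endloop
  endfacet
  facet normal 0.0000 0.0000 1.0000
    outer loop
      vertex 28.0 14.0 20.0
      vertex 14.0 28.0 20.0
      vertex 4.1 23.9 20.0
    endloop
  endfacet
  facet normal 0.0000 0.0000 1.0000
    outer loop
      vertex 28.0 14.0 20.0
      vertex 4.1 23.9 20.0
      vertex 0.0 14.0 20.0
    endloop
  endfacet
  facet normal 0.0000 0.0000 1.0000
    outer loop
      vertex 28.0 14.0 20.0
      vertex 0.0 14.0 20.0
      vertex 4.1 4.1 20.0
    endloop
  endfacet
  facet normal 0.0000 0.0000 1.0000
    outer loop
      vertex 28.0 14.0 20.0
      vertex 4.1 4.1 20.0
      vertex 14.0 0.0 20.0
    endloop
  endfacet
  facet normal 0.0000 0.0000 1.0000
    outer loop
      vertex 28.0 14.0 20.0
      vertex 14.0 0.0 20.0
      vertex 23.9 4.1 20.0
    endloop
  endfacet
  facet normal 0.9239 0.3826 0.0000
    outer loop
      vertex 28.0 14.0 0.0
      vertex 23.9 23.9 0.0
      vertex 23.9 23.9 20.0
    endloop
  endfacet
  facet normal 0.9239 0.3826 0.0000
    outer loop
      vertex 28.0 14.0 0.0
      vertex 23.9 23.9 20.0
      vertex 28.0 14.0 20.0
    endloop
  endfacet
  facet normal 0.3826 0.9239 0.0000
    outer loop
      vertex 23.9 23.9 0.0
      vertex 14.0 28.0 0.0
      vertex 14.0 28.0 20.0
    endloop
  endfacet
  facet normal 0.3826 0.9239 0.0000
    outer loop
      vertex 23.9 23.9 0.0
      vertex 14.0 28.0 20.0
      vertex 23.9 23.9 20.0
    endloop
  endfacet
  facet normal -0.3826 0.9239 0.0000
    outer loop
      vertex 14.0 28.0 0.0
      vertex 4.1 23.9 0.0
      vertex 4.1 23.9 20.0
    endloop
  endfacet
  facet normal -0.3826 0.9239 0.0000
    outer loop
      vertex 14.0 28.0 0.0
      vertex 4.1 23.9 20.0
      vertex 14.0 28.0 20.0
    endloop
  endfacet
  facet normal -0.9239 0.3826 0.0000
    outer loop
      vertex 4.1 23.9 0.0
      vertex 0.0 14.0 0.0
      vertex 0.0 14.0 20.0
    endloop
  endfacet
  facet normal -0.9239 0.3826 0.0000
    outer loop
      vertex 4.1 23.9 0.0
      vertex 0.0 14.0 20.0
      vertex 4.1 23.9 20.0
    endloop
  endfacet
  facet normal -0.9239 -0.3826 0.0000
    outer loop
      vertex 0.0 14.0 0.0
      vertex 4.1 4.1 0.0
      vertex 4.1 4.1 20.0
    endloop
  endfacet
  facet normal -0.9239 -0.3826 0.0000
    outer loop
      vertex 0.0 14.0 0.0
      vertex 4.1 4.1 20.0
      vertex 0.0 14.0 20.0
    endloop
  endfacet
  facet normal -0.3826 -0.9239 0.0000
    outer loop
      vertex 4.1 4.1 0.0
      vertex 14.0 0.0 0.0
      vertex 14.0 0.0 20.0
    endloop
  endfacet
  facet normal -0.3826 -0.9239 0.0000
    outer loop
      vertex 4.1 4.1 0.0
      vertex 14.0 0.0 20.0
      vertex 4.1 4.1 20.0
    endloop
  endfacet
  facet normal 0.3826 -0.9239 0.0000
    outer loop
      vertex 14.0 0.0 0.0
      vertex 23.9 4.1 0.0
      vertex 23.9 4.1 20.0
    endloop
  endfacet
  facet normal 0.3826 -0.9239 0.0000
    outer loop
      vertex 14.0 0.0 0.0
      vertex 23.9 4.1 20.0
      vertex 14.0 0.0 20.0
    endloop
  endfacet
  facet normal 0.9239 -0.3826 0.0000
    outer loop
      vertex 23.9 4.1 0.0
      vertex 28.0 14.0 0.0
      vertex 28.0 14.0 20.0
    endloop
  endfacet
  facet normal 0.9239 -0.3826 0.0000
    outer loop
      vertex 23.9 4.1 0.0
      vertex 28.0 14.0 20.0
      vertex 23.9 4.1 20.0
    endloop
  endfacet
endsolid part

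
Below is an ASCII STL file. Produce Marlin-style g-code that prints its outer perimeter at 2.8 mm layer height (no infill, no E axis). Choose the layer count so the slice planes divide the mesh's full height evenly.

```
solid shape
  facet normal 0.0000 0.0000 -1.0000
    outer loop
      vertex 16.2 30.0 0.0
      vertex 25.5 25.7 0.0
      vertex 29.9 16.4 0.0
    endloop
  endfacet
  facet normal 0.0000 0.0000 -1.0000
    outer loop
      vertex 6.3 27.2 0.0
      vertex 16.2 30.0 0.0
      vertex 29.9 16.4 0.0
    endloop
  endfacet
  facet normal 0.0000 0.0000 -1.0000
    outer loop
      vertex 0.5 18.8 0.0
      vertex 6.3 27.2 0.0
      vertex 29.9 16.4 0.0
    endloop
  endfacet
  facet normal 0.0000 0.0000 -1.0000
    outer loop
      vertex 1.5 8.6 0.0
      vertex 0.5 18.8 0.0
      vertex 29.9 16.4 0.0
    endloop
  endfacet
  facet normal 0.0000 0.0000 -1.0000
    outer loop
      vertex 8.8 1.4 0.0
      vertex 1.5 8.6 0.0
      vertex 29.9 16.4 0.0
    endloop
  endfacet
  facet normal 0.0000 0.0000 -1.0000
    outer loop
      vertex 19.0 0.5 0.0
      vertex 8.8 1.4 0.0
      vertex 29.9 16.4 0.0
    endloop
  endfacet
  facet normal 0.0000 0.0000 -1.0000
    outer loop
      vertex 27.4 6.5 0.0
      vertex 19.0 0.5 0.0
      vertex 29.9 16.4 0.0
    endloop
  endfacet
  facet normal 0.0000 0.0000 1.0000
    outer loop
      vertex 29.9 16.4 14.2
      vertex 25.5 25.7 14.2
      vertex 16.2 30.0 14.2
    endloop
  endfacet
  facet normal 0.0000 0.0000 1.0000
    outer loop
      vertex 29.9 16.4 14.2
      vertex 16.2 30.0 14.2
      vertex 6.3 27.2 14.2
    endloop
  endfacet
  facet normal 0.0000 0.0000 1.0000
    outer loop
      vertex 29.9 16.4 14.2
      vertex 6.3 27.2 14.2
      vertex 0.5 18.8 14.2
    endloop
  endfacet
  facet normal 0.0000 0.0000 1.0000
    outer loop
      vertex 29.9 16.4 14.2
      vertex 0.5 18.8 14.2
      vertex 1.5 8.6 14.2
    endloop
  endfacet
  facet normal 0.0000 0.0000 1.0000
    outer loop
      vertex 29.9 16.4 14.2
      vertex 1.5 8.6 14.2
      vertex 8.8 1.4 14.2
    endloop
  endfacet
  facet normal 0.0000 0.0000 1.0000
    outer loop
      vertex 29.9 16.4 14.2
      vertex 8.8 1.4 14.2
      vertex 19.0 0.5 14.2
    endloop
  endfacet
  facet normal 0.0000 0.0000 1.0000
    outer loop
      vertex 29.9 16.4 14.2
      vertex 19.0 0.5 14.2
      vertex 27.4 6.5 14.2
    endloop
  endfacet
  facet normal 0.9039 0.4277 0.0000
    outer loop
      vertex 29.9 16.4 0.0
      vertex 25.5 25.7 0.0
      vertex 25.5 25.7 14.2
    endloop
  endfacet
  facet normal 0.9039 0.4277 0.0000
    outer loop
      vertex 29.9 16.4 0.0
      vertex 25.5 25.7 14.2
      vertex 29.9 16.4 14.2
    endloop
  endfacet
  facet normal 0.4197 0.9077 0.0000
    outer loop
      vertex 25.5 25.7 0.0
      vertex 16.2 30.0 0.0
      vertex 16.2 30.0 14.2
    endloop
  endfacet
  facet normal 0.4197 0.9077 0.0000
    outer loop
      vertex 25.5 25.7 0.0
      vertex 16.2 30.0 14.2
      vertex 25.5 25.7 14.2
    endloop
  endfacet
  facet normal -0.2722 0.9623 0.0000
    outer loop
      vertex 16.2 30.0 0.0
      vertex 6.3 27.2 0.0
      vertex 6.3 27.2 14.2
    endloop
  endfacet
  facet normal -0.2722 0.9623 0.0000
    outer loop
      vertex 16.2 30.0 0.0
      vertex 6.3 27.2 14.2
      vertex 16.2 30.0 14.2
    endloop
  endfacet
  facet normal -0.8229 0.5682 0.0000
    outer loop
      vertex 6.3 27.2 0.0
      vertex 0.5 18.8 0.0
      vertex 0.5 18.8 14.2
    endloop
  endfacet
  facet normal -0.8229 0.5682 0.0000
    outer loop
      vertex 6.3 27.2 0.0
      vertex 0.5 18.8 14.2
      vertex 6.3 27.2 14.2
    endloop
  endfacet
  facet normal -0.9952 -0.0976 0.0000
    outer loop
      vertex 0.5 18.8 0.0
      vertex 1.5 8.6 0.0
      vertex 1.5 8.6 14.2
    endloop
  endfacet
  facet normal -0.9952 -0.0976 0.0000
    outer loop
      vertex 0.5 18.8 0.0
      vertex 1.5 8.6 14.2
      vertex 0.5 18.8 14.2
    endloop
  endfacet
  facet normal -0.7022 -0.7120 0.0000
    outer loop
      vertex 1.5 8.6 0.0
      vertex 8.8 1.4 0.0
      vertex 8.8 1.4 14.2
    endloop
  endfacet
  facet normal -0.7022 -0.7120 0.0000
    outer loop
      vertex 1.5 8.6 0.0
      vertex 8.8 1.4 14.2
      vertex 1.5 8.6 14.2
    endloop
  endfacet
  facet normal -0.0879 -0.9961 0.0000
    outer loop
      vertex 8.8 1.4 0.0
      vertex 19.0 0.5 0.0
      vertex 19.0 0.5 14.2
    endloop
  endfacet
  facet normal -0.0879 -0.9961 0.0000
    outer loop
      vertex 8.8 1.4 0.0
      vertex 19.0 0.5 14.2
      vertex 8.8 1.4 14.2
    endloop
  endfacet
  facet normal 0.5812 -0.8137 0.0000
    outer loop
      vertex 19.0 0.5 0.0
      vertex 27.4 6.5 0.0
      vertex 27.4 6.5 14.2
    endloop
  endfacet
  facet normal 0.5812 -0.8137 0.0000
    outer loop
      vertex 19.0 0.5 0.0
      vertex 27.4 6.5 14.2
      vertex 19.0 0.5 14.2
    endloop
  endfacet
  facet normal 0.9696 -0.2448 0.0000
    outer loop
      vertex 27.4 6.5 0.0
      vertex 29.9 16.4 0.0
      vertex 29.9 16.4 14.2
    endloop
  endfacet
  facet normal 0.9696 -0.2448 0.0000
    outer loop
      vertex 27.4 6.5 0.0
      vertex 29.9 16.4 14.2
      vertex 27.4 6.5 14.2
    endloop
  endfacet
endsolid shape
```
; perimeter-only toolpath
G21 ; units = mm
G90 ; absolute positioning
G28 ; home
; layer 1
G0 Z2.8
G0 X29.9 Y16.4
G1 X25.5 Y25.7
G1 X16.2 Y30.0
G1 X6.3 Y27.2
G1 X0.5 Y18.8
G1 X1.5 Y8.6
G1 X8.8 Y1.4
G1 X19.0 Y0.5
G1 X27.4 Y6.5
G1 X29.9 Y16.4
; layer 2
G0 Z5.7
G0 X29.9 Y16.4
G1 X25.5 Y25.7
G1 X16.2 Y30.0
G1 X6.3 Y27.2
G1 X0.5 Y18.8
G1 X1.5 Y8.6
G1 X8.8 Y1.4
G1 X19.0 Y0.5
G1 X27.4 Y6.5
G1 X29.9 Y16.4
; layer 3
G0 Z8.5
G0 X29.9 Y16.4
G1 X25.5 Y25.7
G1 X16.2 Y30.0
G1 X6.3 Y27.2
G1 X0.5 Y18.8
G1 X1.5 Y8.6
G1 X8.8 Y1.4
G1 X19.0 Y0.5
G1 X27.4 Y6.5
G1 X29.9 Y16.4
; layer 4
G0 Z11.4
G0 X29.9 Y16.4
G1 X25.5 Y25.7
G1 X16.2 Y30.0
G1 X6.3 Y27.2
G1 X0.5 Y18.8
G1 X1.5 Y8.6
G1 X8.8 Y1.4
G1 X19.0 Y0.5
G1 X27.4 Y6.5
G1 X29.9 Y16.4
; layer 5
G0 Z14.2
G0 X29.9 Y16.4
G1 X25.5 Y25.7
G1 X16.2 Y30.0
G1 X6.3 Y27.2
G1 X0.5 Y18.8
G1 X1.5 Y8.6
G1 X8.8 Y1.4
G1 X19.0 Y0.5
G1 X27.4 Y6.5
G1 X29.9 Y16.4
M2 ; end

The solid is a regular 9-sided prism (a cylinder approximated with 9 flat sides), circumscribed radius ≈ 15 mm, height ≈ 14.2 mm. Slicing at Δz = 2.8 mm — 5 equal slices spanning the solid's height, so layer i sits at z = i·h/5 — gives 5 non-empty perimeters. Each is a 9-segment closed polygon; G0 lifts to the layer z and rapids to the start vertex, then G1 traces the edges.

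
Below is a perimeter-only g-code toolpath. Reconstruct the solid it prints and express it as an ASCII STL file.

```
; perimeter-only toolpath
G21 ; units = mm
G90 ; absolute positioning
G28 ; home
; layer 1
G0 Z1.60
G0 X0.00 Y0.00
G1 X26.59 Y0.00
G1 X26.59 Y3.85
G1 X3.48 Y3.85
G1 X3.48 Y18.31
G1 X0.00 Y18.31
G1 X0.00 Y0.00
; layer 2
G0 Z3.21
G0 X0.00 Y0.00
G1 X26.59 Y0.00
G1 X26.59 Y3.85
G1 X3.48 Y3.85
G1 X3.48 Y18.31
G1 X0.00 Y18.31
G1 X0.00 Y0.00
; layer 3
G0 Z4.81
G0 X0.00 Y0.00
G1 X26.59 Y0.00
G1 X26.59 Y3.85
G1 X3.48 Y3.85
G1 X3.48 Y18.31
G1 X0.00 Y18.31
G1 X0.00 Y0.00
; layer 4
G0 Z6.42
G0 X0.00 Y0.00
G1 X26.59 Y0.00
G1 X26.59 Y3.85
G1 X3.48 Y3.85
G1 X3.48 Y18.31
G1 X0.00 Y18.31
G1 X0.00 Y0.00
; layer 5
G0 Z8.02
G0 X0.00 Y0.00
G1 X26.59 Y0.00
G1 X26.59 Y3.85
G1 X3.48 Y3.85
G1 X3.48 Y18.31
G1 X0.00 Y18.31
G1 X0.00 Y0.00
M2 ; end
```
solid part
  facet normal 0.0000 0.0000 -1.0000
    outer loop
      vertex 26.59 3.85 0.00
      vertex 26.59 0.00 0.00
      vertex 0.00 0.00 0.00
    endloop
  endfacet
  facet normal 0.0000 0.0000 -1.0000
    outer loop
      vertex 3.48 3.85 0.00
      vertex 26.59 3.85 0.00
      vertex 0.00 0.00 0.00
    endloop
  endfacet
  facet normal 0.0000 0.0000 -1.0000
    outer loop
      vertex 3.48 18.31 0.00
      vertex 3.48 3.85 0.00
      vertex 0.00 0.00 0.00
    endloop
  endfacet
  facet normal 0.0000 0.0000 -1.0000
    outer loop
      vertex 0.00 18.31 0.00
      vertex 3.48 18.31 0.00
      vertex 0.00 0.00 0.00
    endloop
  endfacet
  facet normal 0.0000 0.0000 1.0000
    outer loop
      vertex 0.00 0.00 8.02
      vertex 26.59 0.00 8.02
      vertex 26.59 3.85 8.02
    endloop
  endfacet
  facet normal 0.0000 0.0000 1.0000
    outer loop
      vertex 0.00 0.00 8.02
      vertex 26.59 3.85 8.02
      vertex 3.48 3.85 8.02
    endloop
  endfacet
  facet normal 0.0000 0.0000 1.0000
    outer loop
      vertex 0.00 0.00 8.02
      vertex 3.48 3.85 8.02
      vertex 3.48 18.31 8.02
    endloop
  endfacet
  facet normal 0.0000 0.0000 1.0000
    outer loop
      vertex 0.00 0.00 8.02
      vertex 3.48 18.31 8.02
      vertex 0.00 18.31 8.02
    endloop
  endfacet
  facet normal 0.0000 -1.0000 0.0000
    outer loop
      vertex 0.00 0.00 0.00
      vertex 26.59 0.00 0.00
      vertex 26.59 0.00 8.02
    endloop
  endfacet
  facet normal 0.0000 -1.0000 0.0000
    outer loop
      vertex 0.00 0.00 0.00
      vertex 26.59 0.00 8.02
      vertex 0.00 0.00 8.02
    endloop
  endfacet
  facet normal 1.0000 0.0000 0.0000
    outer loop
      vertex 26.59 0.00 0.00
      vertex 26.59 3.85 0.00
      vertex 26.59 3.85 8.02
    endloop
  endfacet
  facet normal 1.0000 0.0000 0.0000
    outer loop
      vertex 26.59 0.00 0.00
      vertex 26.59 3.85 8.02
      vertex 26.59 0.00 8.02
    endloop
  endfacet
  facet normal 0.0000 1.0000 0.0000
    outer loop
      vertex 26.59 3.85 0.00
      vertex 3.48 3.85 0.00
      vertex 3.48 3.85 8.02
    endloop
  endfacet
  facet normal 0.0000 1.0000 0.0000
    outer loop
      vertex 26.59 3.85 0.00
      vertex 3.48 3.85 8.02
      vertex 26.59 3.85 8.02
    endloop
  endfacet
  facet normal 1.0000 0.0000 0.0000
    outer loop
      vertex 3.48 3.85 0.00
      vertex 3.48 18.31 0.00
      vertex 3.48 18.31 8.02
    endloop
  endfacet
  facet normal 1.0000 0.0000 0.0000
    outer loop
      vertex 3.48 3.85 0.00
      vertex 3.48 18.31 8.02
      vertex 3.48 3.85 8.02
    endloop
  endfacet
  facet normal 0.0000 1.0000 0.0000
    outer loop
      vertex 3.48 18.31 0.00
      vertex 0.00 18.31 0.00
      vertex 0.00 18.31 8.02
    endloop
  endfacet
  facet normal 0.0000 1.0000 0.0000
    outer loop
      vertex 3.48 18.31 0.00
      vertex 0.00 18.31 8.02
      vertex 3.48 18.31 8.02
    endloop
  endfacet
  facet normal -1.0000 0.0000 0.0000
    outer loop
      vertex 0.00 18.31 0.00
      vertex 0.00 0.00 0.00
      vertex 0.00 0.00 8.02
    endloop
  endfacet
  facet normal -1.0000 0.0000 0.0000
    outer loop
      vertex 0.00 18.31 0.00
      vertex 0.00 0.00 8.02
      vertex 0.00 18.31 8.02
    endloop
  endfacet
endsolid part

The G0 Z moves step by Δz≈1.60 mm. Every layer's G1 loop is the same polygon, so the solid is a straight extrusion of it from z=0 to z≈8.02. Closing with flat bottom and top caps and triangulating gives 20 facets — an L-shaped prism: outer 26.6 × 18.3 mm, arm thicknesses ≈ 3.85 mm (horizontal) and 3.48 mm (vertical), extruded 8.02 mm in z.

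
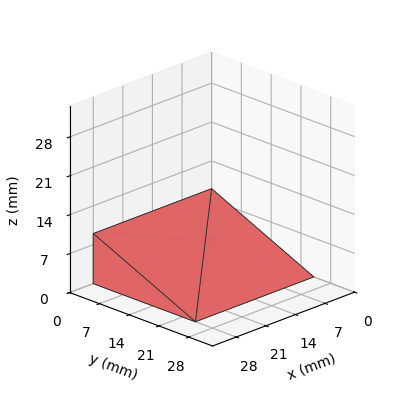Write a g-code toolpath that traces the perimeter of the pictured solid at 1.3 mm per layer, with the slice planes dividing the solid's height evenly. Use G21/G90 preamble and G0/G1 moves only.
Reading the render: the shape is a wedge (ramp): 28 × 24 mm base, rising to 9 mm along the y=0 edge and sloping linearly to z=0 at y=24 (dimensions read to the nearest mm from the axis ticks). For the g-code, the solid's height is divided into equal slices at the stated Δz and each level perimeter traced with G1 moves after a G0 lift.

; perimeter-only toolpath
G21 ; units = mm
G90 ; absolute positioning
G28 ; home
; layer 1
G0 Z1.3
G0 X0.0 Y0.0
G1 X28.0 Y0.0
G1 X28.0 Y20.6
G1 X0.0 Y20.6
G1 X0.0 Y0.0
; layer 2
G0 Z2.6
G0 X0.0 Y0.0
G1 X28.0 Y0.0
G1 X28.0 Y17.1
G1 X0.0 Y17.1
G1 X0.0 Y0.0
; layer 3
G0 Z3.9
G0 X0.0 Y0.0
G1 X28.0 Y0.0
G1 X28.0 Y13.7
G1 X0.0 Y13.7
G1 X0.0 Y0.0
; layer 4
G0 Z5.1
G0 X0.0 Y0.0
G1 X28.0 Y0.0
G1 X28.0 Y10.3
G1 X0.0 Y10.3
G1 X0.0 Y0.0
; layer 5
G0 Z6.4
G0 X0.0 Y0.0
G1 X28.0 Y0.0
G1 X28.0 Y6.9
G1 X0.0 Y6.9
G1 X0.0 Y0.0
; layer 6
G0 Z7.7
G0 X0.0 Y0.0
G1 X28.0 Y0.0
G1 X28.0 Y3.4
G1 X0.0 Y3.4
G1 X0.0 Y0.0
M2 ; end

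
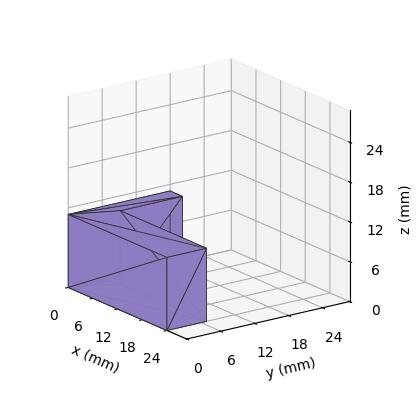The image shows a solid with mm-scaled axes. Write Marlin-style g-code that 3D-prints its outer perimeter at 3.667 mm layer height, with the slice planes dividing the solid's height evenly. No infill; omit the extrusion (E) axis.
Reading the render: the shape is an L-shaped prism: outer 24 × 18 mm, arm thicknesses ≈ 7 mm (horizontal) and 3 mm (vertical), extruded 11 mm in z (dimensions read to the nearest mm from the axis ticks). For the g-code, the solid's height is divided into equal slices at the stated Δz and each level perimeter traced with G1 moves after a G0 lift.

; perimeter-only toolpath
G21 ; units = mm
G90 ; absolute positioning
G28 ; home
; layer 1
G0 Z3.667
G0 X0.000 Y0.000
G1 X24.000 Y0.000
G1 X24.000 Y7.000
G1 X3.000 Y7.000
G1 X3.000 Y18.000
G1 X0.000 Y18.000
G1 X0.000 Y0.000
; layer 2
G0 Z7.333
G0 X0.000 Y0.000
G1 X24.000 Y0.000
G1 X24.000 Y7.000
G1 X3.000 Y7.000
G1 X3.000 Y18.000
G1 X0.000 Y18.000
G1 X0.000 Y0.000
; layer 3
G0 Z11.000
G0 X0.000 Y0.000
G1 X24.000 Y0.000
G1 X24.000 Y7.000
G1 X3.000 Y7.000
G1 X3.000 Y18.000
G1 X0.000 Y18.000
G1 X0.000 Y0.000
M2 ; end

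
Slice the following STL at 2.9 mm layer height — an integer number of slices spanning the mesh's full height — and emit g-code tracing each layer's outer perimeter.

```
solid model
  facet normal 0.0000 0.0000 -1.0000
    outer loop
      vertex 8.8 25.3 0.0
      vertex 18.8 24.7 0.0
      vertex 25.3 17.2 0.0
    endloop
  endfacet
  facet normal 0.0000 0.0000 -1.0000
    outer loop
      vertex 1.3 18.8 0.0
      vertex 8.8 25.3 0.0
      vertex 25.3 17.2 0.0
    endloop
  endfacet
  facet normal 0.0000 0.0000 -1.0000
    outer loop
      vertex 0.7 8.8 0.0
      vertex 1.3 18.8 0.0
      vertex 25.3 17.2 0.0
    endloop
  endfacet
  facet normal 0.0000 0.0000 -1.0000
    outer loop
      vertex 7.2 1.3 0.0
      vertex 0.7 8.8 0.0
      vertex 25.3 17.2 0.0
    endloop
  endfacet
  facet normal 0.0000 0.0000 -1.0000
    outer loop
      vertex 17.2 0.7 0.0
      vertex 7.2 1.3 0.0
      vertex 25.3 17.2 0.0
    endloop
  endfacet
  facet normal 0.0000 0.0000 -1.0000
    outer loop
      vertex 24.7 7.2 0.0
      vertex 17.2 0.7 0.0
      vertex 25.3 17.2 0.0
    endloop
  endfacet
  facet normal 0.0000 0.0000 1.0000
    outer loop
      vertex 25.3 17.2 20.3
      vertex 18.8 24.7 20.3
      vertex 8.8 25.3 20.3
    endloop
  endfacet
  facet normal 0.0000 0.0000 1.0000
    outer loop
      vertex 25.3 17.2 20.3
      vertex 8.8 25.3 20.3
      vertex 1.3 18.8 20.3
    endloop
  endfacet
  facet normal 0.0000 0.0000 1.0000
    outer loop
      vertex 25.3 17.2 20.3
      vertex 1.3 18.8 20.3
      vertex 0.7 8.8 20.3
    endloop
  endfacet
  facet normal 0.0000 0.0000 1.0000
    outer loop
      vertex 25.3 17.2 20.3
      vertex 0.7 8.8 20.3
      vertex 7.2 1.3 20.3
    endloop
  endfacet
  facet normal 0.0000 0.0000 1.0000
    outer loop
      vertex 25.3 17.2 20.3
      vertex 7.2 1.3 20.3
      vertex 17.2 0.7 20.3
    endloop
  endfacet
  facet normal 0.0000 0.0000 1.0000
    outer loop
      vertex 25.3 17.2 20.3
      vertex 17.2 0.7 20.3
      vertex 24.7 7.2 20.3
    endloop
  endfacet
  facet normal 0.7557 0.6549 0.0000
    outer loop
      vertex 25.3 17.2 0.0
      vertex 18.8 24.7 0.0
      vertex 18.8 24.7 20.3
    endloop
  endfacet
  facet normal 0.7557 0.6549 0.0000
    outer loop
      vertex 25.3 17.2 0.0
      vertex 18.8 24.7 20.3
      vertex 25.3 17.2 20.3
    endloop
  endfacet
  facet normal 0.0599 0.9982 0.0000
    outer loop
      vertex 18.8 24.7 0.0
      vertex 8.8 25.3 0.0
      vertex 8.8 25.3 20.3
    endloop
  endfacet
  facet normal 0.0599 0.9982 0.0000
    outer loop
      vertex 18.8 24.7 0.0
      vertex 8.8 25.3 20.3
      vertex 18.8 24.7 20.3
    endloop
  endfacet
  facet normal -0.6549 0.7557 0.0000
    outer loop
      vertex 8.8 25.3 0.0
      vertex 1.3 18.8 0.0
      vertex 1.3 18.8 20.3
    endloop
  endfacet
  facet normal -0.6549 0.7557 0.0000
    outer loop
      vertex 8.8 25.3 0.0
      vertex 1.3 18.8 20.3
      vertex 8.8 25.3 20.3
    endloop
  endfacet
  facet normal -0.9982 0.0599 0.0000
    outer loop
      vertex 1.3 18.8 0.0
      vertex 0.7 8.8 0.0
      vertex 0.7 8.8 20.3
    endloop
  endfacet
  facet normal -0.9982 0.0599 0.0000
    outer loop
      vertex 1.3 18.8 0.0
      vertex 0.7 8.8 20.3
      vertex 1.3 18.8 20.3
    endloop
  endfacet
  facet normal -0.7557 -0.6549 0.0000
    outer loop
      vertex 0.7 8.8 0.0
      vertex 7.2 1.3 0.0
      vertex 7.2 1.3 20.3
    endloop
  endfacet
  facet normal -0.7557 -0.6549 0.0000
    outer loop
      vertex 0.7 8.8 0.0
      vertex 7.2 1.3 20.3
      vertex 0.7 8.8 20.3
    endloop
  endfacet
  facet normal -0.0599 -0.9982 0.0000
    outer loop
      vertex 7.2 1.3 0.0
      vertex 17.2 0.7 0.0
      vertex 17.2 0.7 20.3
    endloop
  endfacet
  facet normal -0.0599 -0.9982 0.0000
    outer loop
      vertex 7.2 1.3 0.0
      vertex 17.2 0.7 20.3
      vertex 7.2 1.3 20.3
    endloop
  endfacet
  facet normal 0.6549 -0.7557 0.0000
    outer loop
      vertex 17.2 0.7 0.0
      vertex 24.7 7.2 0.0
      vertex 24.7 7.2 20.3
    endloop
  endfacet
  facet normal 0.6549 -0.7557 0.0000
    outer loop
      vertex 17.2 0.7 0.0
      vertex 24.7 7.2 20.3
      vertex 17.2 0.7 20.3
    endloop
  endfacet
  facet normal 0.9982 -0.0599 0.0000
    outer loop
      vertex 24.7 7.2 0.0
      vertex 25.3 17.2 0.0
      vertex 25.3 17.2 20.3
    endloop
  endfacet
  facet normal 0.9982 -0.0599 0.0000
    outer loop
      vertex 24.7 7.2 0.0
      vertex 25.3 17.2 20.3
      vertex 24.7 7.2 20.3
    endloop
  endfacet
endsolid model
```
; perimeter-only toolpath
G21 ; units = mm
G90 ; absolute positioning
G28 ; home
; layer 1
G0 Z2.9
G0 X25.3 Y17.2
G1 X18.8 Y24.7
G1 X8.8 Y25.3
G1 X1.3 Y18.8
G1 X0.7 Y8.8
G1 X7.2 Y1.3
G1 X17.2 Y0.7
G1 X24.7 Y7.2
G1 X25.3 Y17.2
; layer 2
G0 Z5.8
G0 X25.3 Y17.2
G1 X18.8 Y24.7
G1 X8.8 Y25.3
G1 X1.3 Y18.8
G1 X0.7 Y8.8
G1 X7.2 Y1.3
G1 X17.2 Y0.7
G1 X24.7 Y7.2
G1 X25.3 Y17.2
; layer 3
G0 Z8.7
G0 X25.3 Y17.2
G1 X18.8 Y24.7
G1 X8.8 Y25.3
G1 X1.3 Y18.8
G1 X0.7 Y8.8
G1 X7.2 Y1.3
G1 X17.2 Y0.7
G1 X24.7 Y7.2
G1 X25.3 Y17.2
; layer 4
G0 Z11.6
G0 X25.3 Y17.2
G1 X18.8 Y24.7
G1 X8.8 Y25.3
G1 X1.3 Y18.8
G1 X0.7 Y8.8
G1 X7.2 Y1.3
G1 X17.2 Y0.7
G1 X24.7 Y7.2
G1 X25.3 Y17.2
; layer 5
G0 Z14.5
G0 X25.3 Y17.2
G1 X18.8 Y24.7
G1 X8.8 Y25.3
G1 X1.3 Y18.8
G1 X0.7 Y8.8
G1 X7.2 Y1.3
G1 X17.2 Y0.7
G1 X24.7 Y7.2
G1 X25.3 Y17.2
; layer 6
G0 Z17.4
G0 X25.3 Y17.2
G1 X18.8 Y24.7
G1 X8.8 Y25.3
G1 X1.3 Y18.8
G1 X0.7 Y8.8
G1 X7.2 Y1.3
G1 X17.2 Y0.7
G1 X24.7 Y7.2
G1 X25.3 Y17.2
; layer 7
G0 Z20.3
G0 X25.3 Y17.2
G1 X18.8 Y24.7
G1 X8.8 Y25.3
G1 X1.3 Y18.8
G1 X0.7 Y8.8
G1 X7.2 Y1.3
G1 X17.2 Y0.7
G1 X24.7 Y7.2
G1 X25.3 Y17.2
M2 ; end

The solid is a regular 8-sided prism (a cylinder approximated with 8 flat sides), circumscribed radius ≈ 13 mm, height ≈ 20.3 mm. Slicing at Δz = 2.9 mm — 7 equal slices spanning the solid's height, so layer i sits at z = i·h/7 — gives 7 non-empty perimeters. Each is a 8-segment closed polygon; G0 lifts to the layer z and rapids to the start vertex, then G1 traces the edges.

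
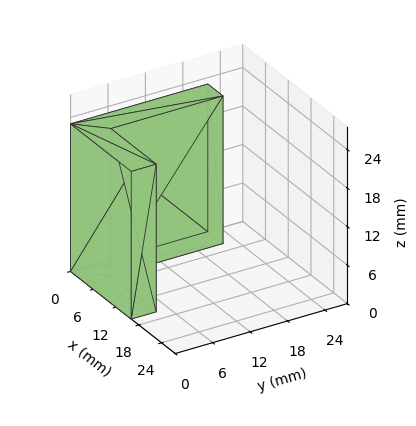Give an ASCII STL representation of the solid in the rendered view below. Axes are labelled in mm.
Reading the render: the shape is an L-shaped prism: outer 16 × 22 mm, arm thicknesses ≈ 4 mm (horizontal) and 4 mm (vertical), extruded 23 mm in z (dimensions read to the nearest mm from the axis ticks). For the STL, each face is triangulated and given an outward normal.

solid part
  facet normal 0.0000 0.0000 -1.0000
    outer loop
      vertex 16.0 4.0 0.0
      vertex 16.0 0.0 0.0
      vertex 0.0 0.0 0.0
    endloop
  endfacet
  facet normal 0.0000 0.0000 -1.0000
    outer loop
      vertex 4.0 4.0 0.0
      vertex 16.0 4.0 0.0
      vertex 0.0 0.0 0.0
    endloop
  endfacet
  facet normal 0.0000 0.0000 -1.0000
    outer loop
      vertex 4.0 22.0 0.0
      vertex 4.0 4.0 0.0
      vertex 0.0 0.0 0.0
    endloop
  endfacet
  facet normal 0.0000 0.0000 -1.0000
    outer loop
      vertex 0.0 22.0 0.0
      vertex 4.0 22.0 0.0
      vertex 0.0 0.0 0.0
    endloop
  endfacet
  facet normal 0.0000 0.0000 1.0000
    outer loop
      vertex 0.0 0.0 23.0
      vertex 16.0 0.0 23.0
      vertex 16.0 4.0 23.0
    endloop
  endfacet
  facet normal 0.0000 0.0000 1.0000
    outer loop
      vertex 0.0 0.0 23.0
      vertex 16.0 4.0 23.0
      vertex 4.0 4.0 23.0
    endloop
  endfacet
  facet normal 0.0000 0.0000 1.0000
    outer loop
      vertex 0.0 0.0 23.0
      vertex 4.0 4.0 23.0
      vertex 4.0 22.0 23.0
    endloop
  endfacet
  facet normal 0.0000 0.0000 1.0000
    outer loop
      vertex 0.0 0.0 23.0
      vertex 4.0 22.0 23.0
      vertex 0.0 22.0 23.0
    endloop
  endfacet
  facet normal 0.0000 -1.0000 0.0000
    outer loop
      vertex 0.0 0.0 0.0
      vertex 16.0 0.0 0.0
      vertex 16.0 0.0 23.0
    endloop
  endfacet
  facet normal 0.0000 -1.0000 0.0000
    outer loop
      vertex 0.0 0.0 0.0
      vertex 16.0 0.0 23.0
      vertex 0.0 0.0 23.0
    endloop
  endfacet
  facet normal 1.0000 0.0000 0.0000
    outer loop
      vertex 16.0 0.0 0.0
      vertex 16.0 4.0 0.0
      vertex 16.0 4.0 23.0
    endloop
  endfacet
  facet normal 1.0000 0.0000 0.0000
    outer loop
      vertex 16.0 0.0 0.0
      vertex 16.0 4.0 23.0
      vertex 16.0 0.0 23.0
    endloop
  endfacet
  facet normal 0.0000 1.0000 0.0000
    outer loop
      vertex 16.0 4.0 0.0
      vertex 4.0 4.0 0.0
      vertex 4.0 4.0 23.0
    endloop
  endfacet
  facet normal 0.0000 1.0000 0.0000
    outer loop
      vertex 16.0 4.0 0.0
      vertex 4.0 4.0 23.0
      vertex 16.0 4.0 23.0
    endloop
  endfacet
  facet normal 1.0000 0.0000 0.0000
    outer loop
      vertex 4.0 4.0 0.0
      vertex 4.0 22.0 0.0
      vertex 4.0 22.0 23.0
    endloop
  endfacet
  facet normal 1.0000 0.0000 0.0000
    outer loop
      vertex 4.0 4.0 0.0
      vertex 4.0 22.0 23.0
      vertex 4.0 4.0 23.0
    endloop
  endfacet
  facet normal 0.0000 1.0000 0.0000
    outer loop
      vertex 4.0 22.0 0.0
      vertex 0.0 22.0 0.0
      vertex 0.0 22.0 23.0
    endloop
  endfacet
  facet normal 0.0000 1.0000 0.0000
    outer loop
      vertex 4.0 22.0 0.0
      vertex 0.0 22.0 23.0
      vertex 4.0 22.0 23.0
    endloop
  endfacet
  facet normal -1.0000 0.0000 0.0000
    outer loop
      vertex 0.0 22.0 0.0
      vertex 0.0 0.0 0.0
      vertex 0.0 0.0 23.0
    endloop
  endfacet
  facet normal -1.0000 0.0000 0.0000
    outer loop
      vertex 0.0 22.0 0.0
      vertex 0.0 0.0 23.0
      vertex 0.0 22.0 23.0
    endloop
  endfacet
endsolid part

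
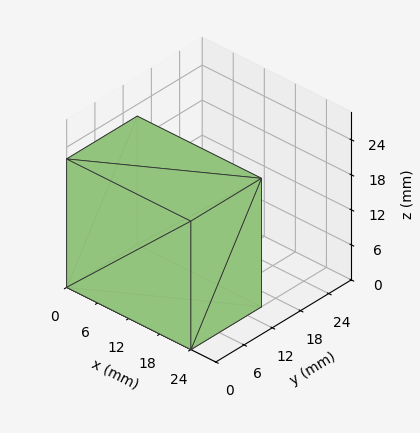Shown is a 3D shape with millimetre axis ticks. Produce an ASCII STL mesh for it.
Reading the render: the shape is a rectangular box, roughly 24 × 15 mm footprint and 22 mm tall (dimensions read to the nearest mm from the axis ticks). For the STL, each face is triangulated and given an outward normal.

solid part
  facet normal 0.0000 0.0000 -1.0000
    outer loop
      vertex 24.0 15.0 0.0
      vertex 24.0 0.0 0.0
      vertex 0.0 0.0 0.0
    endloop
  endfacet
  facet normal 0.0000 0.0000 -1.0000
    outer loop
      vertex 0.0 15.0 0.0
      vertex 24.0 15.0 0.0
      vertex 0.0 0.0 0.0
    endloop
  endfacet
  facet normal 0.0000 0.0000 1.0000
    outer loop
      vertex 0.0 0.0 22.0
      vertex 24.0 0.0 22.0
      vertex 24.0 15.0 22.0
    endloop
  endfacet
  facet normal 0.0000 0.0000 1.0000
    outer loop
      vertex 0.0 0.0 22.0
      vertex 24.0 15.0 22.0
      vertex 0.0 15.0 22.0
    endloop
  endfacet
  facet normal 0.0000 -1.0000 0.0000
    outer loop
      vertex 0.0 0.0 0.0
      vertex 24.0 0.0 0.0
      vertex 24.0 0.0 22.0
    endloop
  endfacet
  facet normal 0.0000 -1.0000 0.0000
    outer loop
      vertex 0.0 0.0 0.0
      vertex 24.0 0.0 22.0
      vertex 0.0 0.0 22.0
    endloop
  endfacet
  facet normal 0.0000 1.0000 0.0000
    outer loop
      vertex 24.0 15.0 22.0
      vertex 24.0 15.0 0.0
      vertex 0.0 15.0 0.0
    endloop
  endfacet
  facet normal 0.0000 1.0000 0.0000
    outer loop
      vertex 0.0 15.0 22.0
      vertex 24.0 15.0 22.0
      vertex 0.0 15.0 0.0
    endloop
  endfacet
  facet normal -1.0000 0.0000 0.0000
    outer loop
      vertex 0.0 15.0 22.0
      vertex 0.0 15.0 0.0
      vertex 0.0 0.0 0.0
    endloop
  endfacet
  facet normal -1.0000 0.0000 0.0000
    outer loop
      vertex 0.0 0.0 22.0
      vertex 0.0 15.0 22.0
      vertex 0.0 0.0 0.0
    endloop
  endfacet
  facet normal 1.0000 0.0000 0.0000
    outer loop
      vertex 24.0 0.0 0.0
      vertex 24.0 15.0 0.0
      vertex 24.0 15.0 22.0
    endloop
  endfacet
  facet normal 1.0000 0.0000 0.0000
    outer loop
      vertex 24.0 0.0 0.0
      vertex 24.0 15.0 22.0
      vertex 24.0 0.0 22.0
    endloop
  endfacet
endsolid part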